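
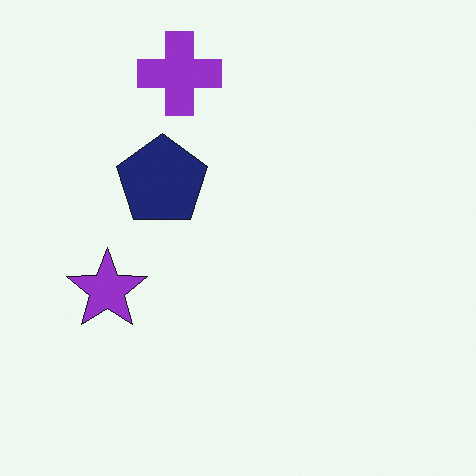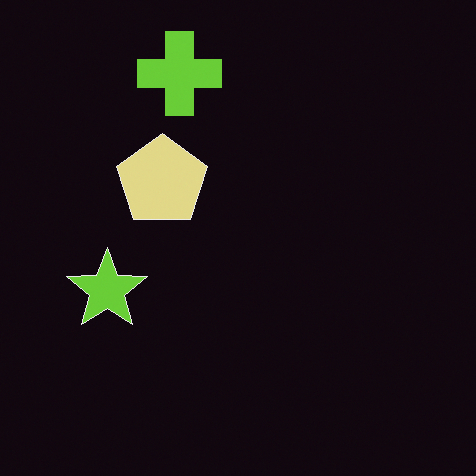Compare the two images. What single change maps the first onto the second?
The transformation is: color-inverted (negative).

The light background has become dark and every shape's color is its complement — a photographic negative.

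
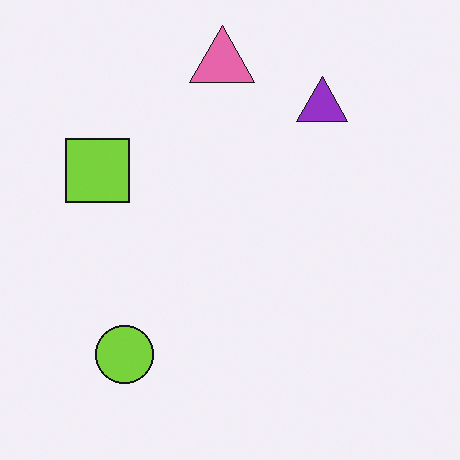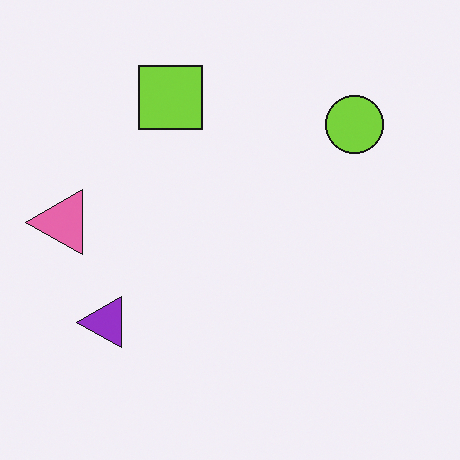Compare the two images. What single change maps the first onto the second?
It was transposed (reflected across the top-left ↔ bottom-right diagonal).

Shapes have swapped their row and column positions — what was in the top-right is now in the bottom-left — a diagonal reflection.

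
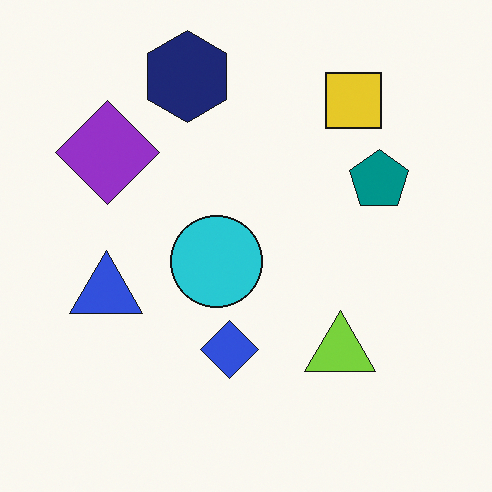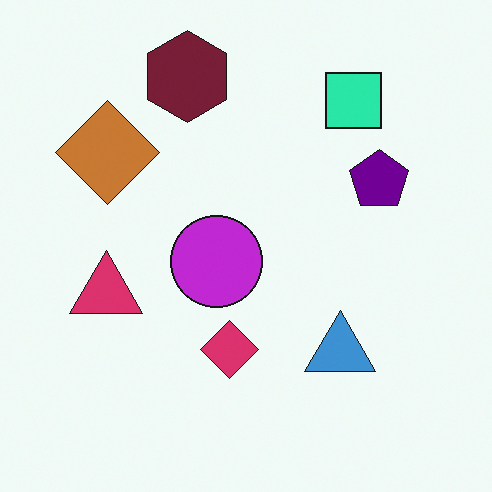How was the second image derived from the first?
Hue-shifted by a moderate amount.

Every shape's color has rotated by the same amount around the hue wheel — a uniform hue shift.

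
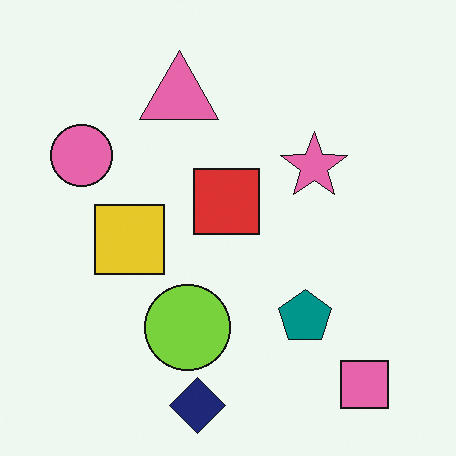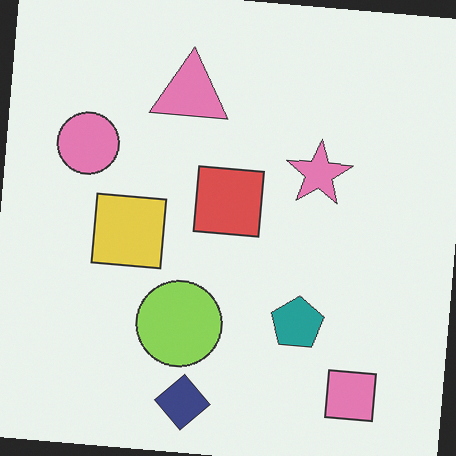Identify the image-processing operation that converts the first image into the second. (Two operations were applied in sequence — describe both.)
Rotated clockwise by a slight angle, then given slightly reduced contrast.

Every shape is tilted by the same angle and the image corners show triangular fill wedges — a whole-image rotation by a non-right angle. Tones are pushed toward mid-grey across the whole image — a global contrast change.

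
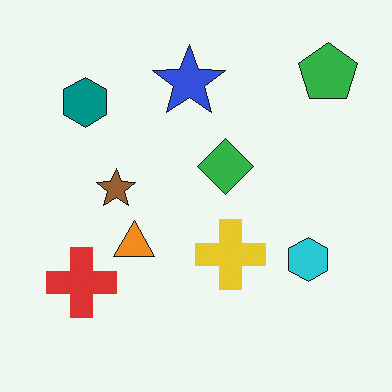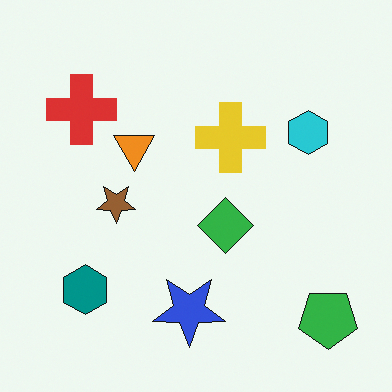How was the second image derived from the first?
The image was flipped vertically (top ↔ bottom).

The green pentagon is in the top-right of the first image and the bottom-right of the second — shapes on opposite sides of the horizontal midline have swapped in a mirror flip.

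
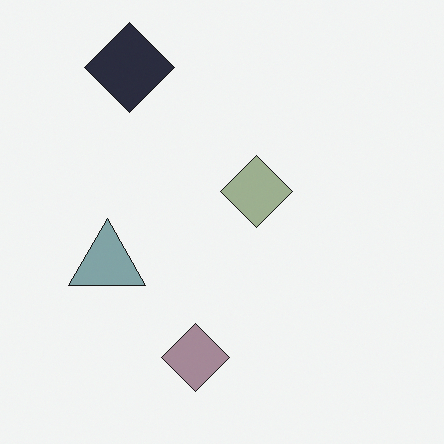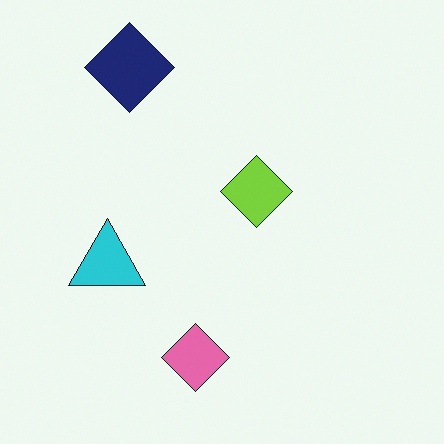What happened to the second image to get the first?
The image was heavily desaturated.

All colors are more muted and greyish — a global saturation change.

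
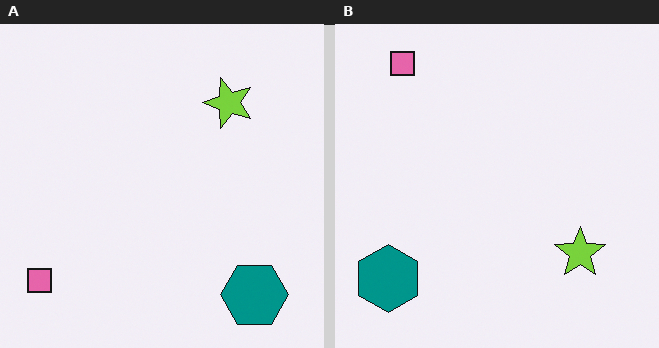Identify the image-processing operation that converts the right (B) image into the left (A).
The left (A) image is the right (B) rotated 90° counter-clockwise.

The pink square sits in the top-left of the right (B) image and the bottom-left of the left (A) — consistent with a whole-image 90° counter-clockwise rotation.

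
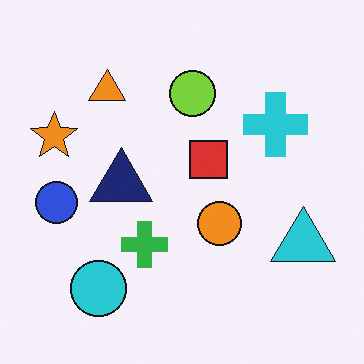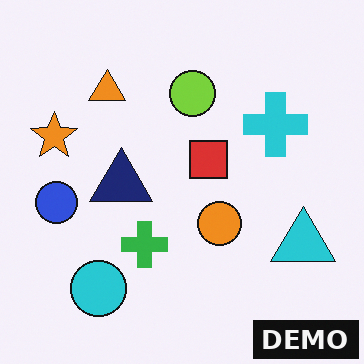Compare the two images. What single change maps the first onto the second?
The image was watermarked with the text "DEMO" in the lower-right corner.

A dark label reading "DEMO" appears in the lower-right corner.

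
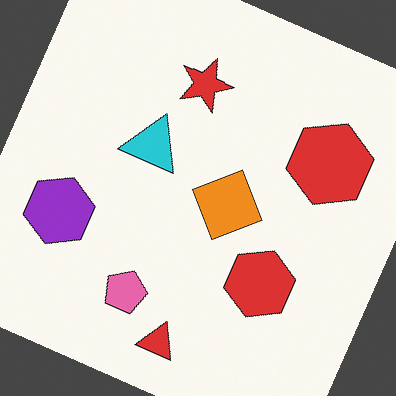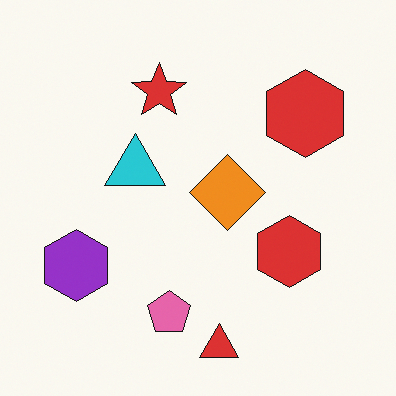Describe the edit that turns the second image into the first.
The image was rotated clockwise by a moderate amount.

Every shape is tilted by the same angle and the image corners show triangular fill wedges — a whole-image rotation by a non-right angle.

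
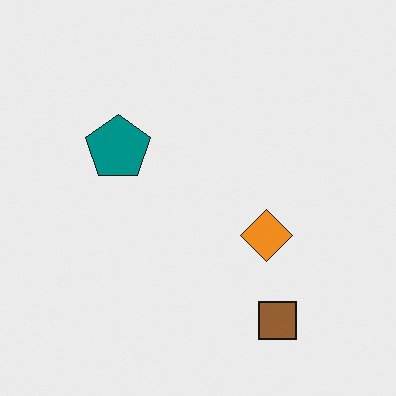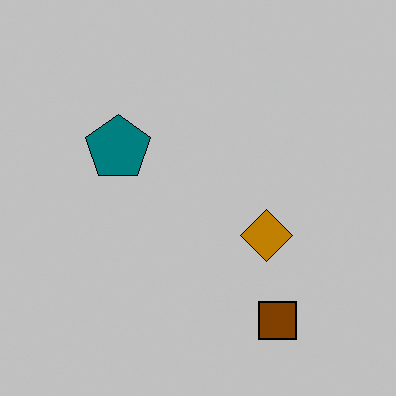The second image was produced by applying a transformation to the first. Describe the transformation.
The second image is the first heavily posterized to just a handful of flat colors.

Each flat color has snapped to a coarser quantized level — most visibly, the near-white background has dropped to a flat grey.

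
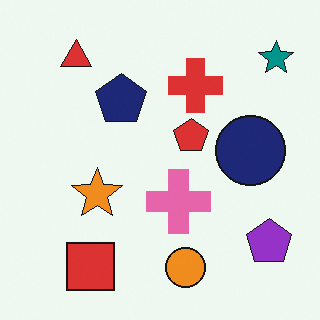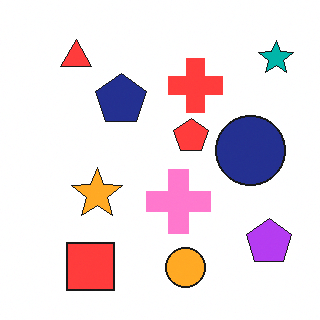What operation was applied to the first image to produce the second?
This is the original image brightened a little.

Every pixel — background and shapes alike — is uniformly brightened.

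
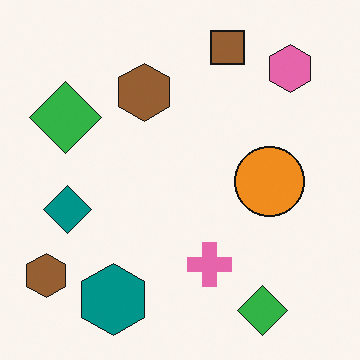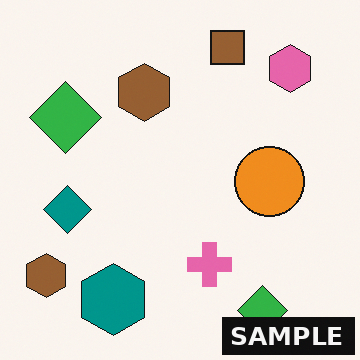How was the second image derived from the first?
The transformation is: watermarked with the text "SAMPLE" in the lower-right corner.

A dark label reading "SAMPLE" appears in the lower-right corner.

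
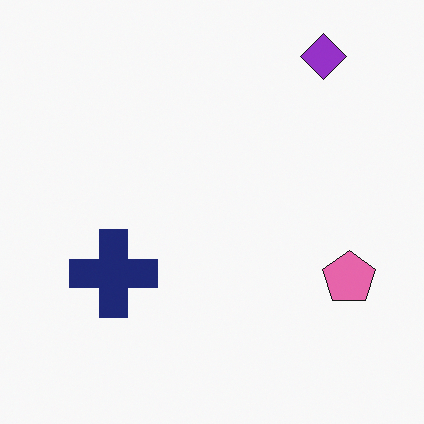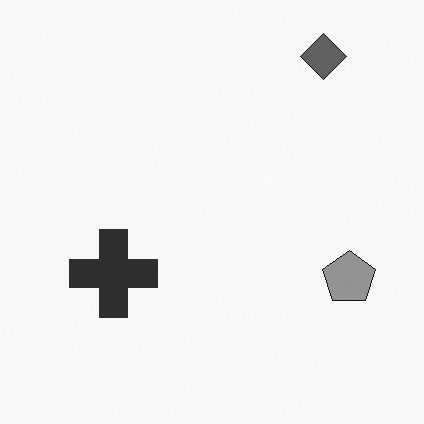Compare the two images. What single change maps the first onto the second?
The second image is the first converted to grayscale.

All color is removed — every shape is now a shade of grey.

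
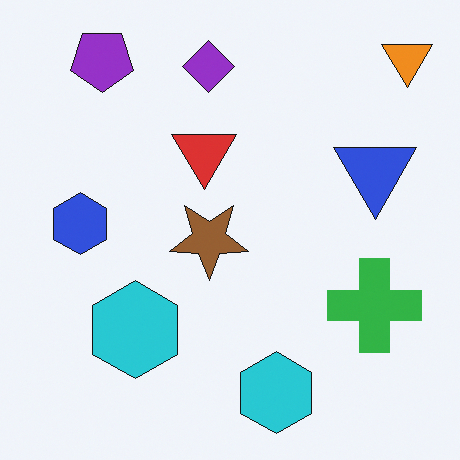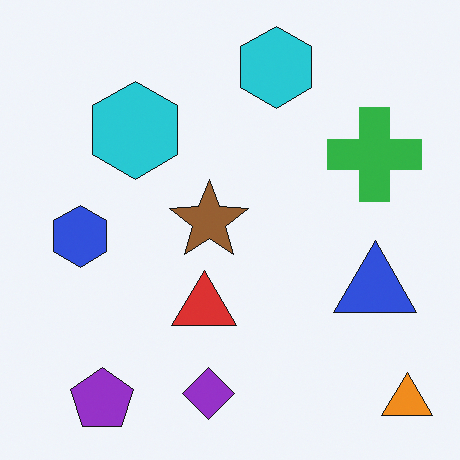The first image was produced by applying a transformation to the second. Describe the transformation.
It was flipped vertically (top ↔ bottom).

The orange triangle is in the bottom-right of the second image and the top-right of the first — shapes on opposite sides of the horizontal midline have swapped in a mirror flip.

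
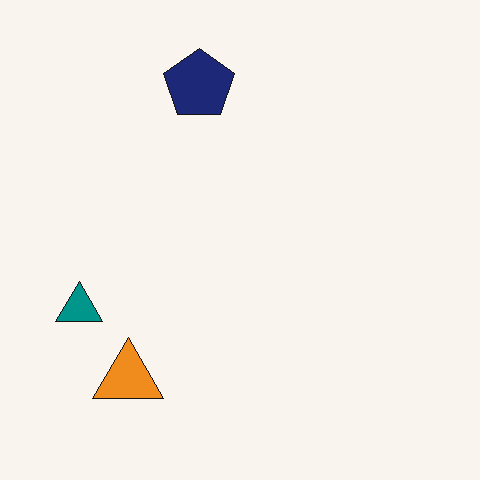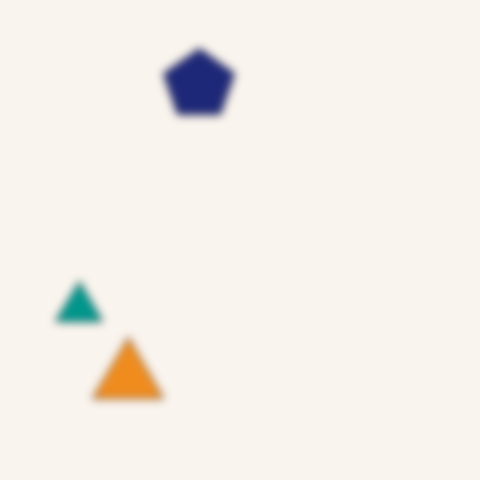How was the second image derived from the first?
This is the original image moderately blurred.

Shape edges and outlines are uniformly softened across the whole image.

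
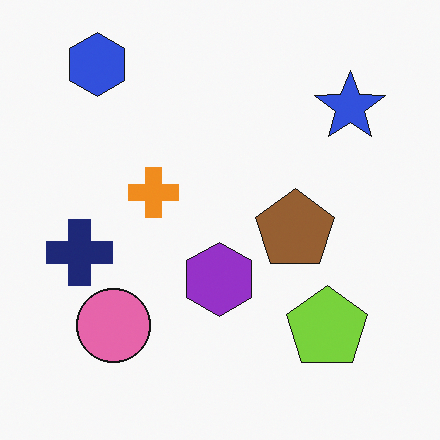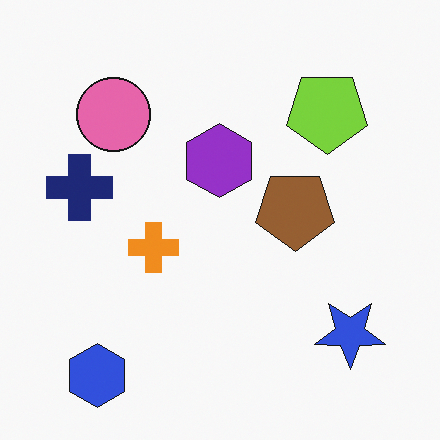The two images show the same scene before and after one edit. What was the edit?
The second image is the first flipped vertically (top ↔ bottom).

The blue hexagon is in the top-left of the first image and the bottom-left of the second — shapes on opposite sides of the horizontal midline have swapped in a mirror flip.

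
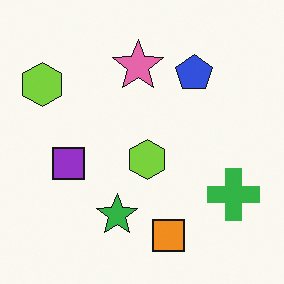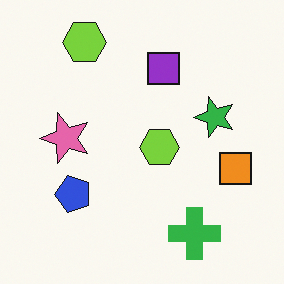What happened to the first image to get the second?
It was transposed (reflected across the top-left ↔ bottom-right diagonal).

Shapes have swapped their row and column positions — what was in the top-right is now in the bottom-left — a diagonal reflection.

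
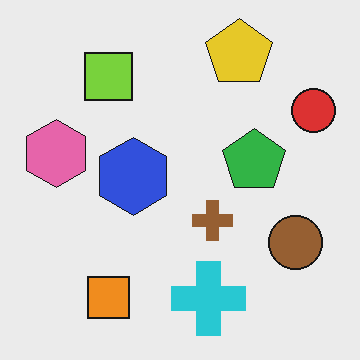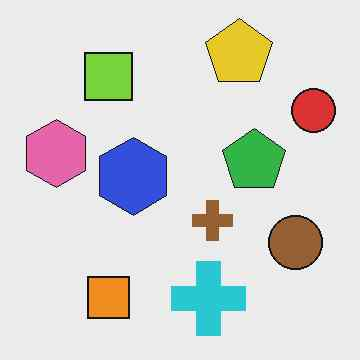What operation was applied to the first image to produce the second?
This is the original image given moderate JPEG compression.

Blocky 8×8 compression artifacts appear around shape edges and the flat background shows ringing — characteristic JPEG degradation.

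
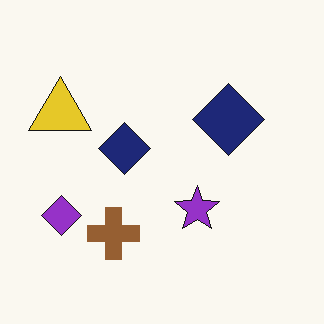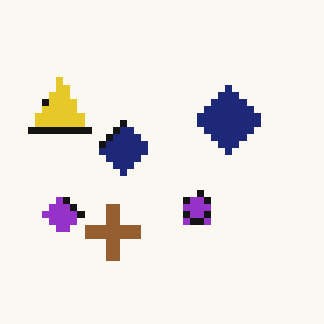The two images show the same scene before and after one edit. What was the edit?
Pixelated into visible square blocks.

Shapes are reduced to large square blocks; fine edges and outlines are lost — a downscale-then-upscale (mosaic) effect.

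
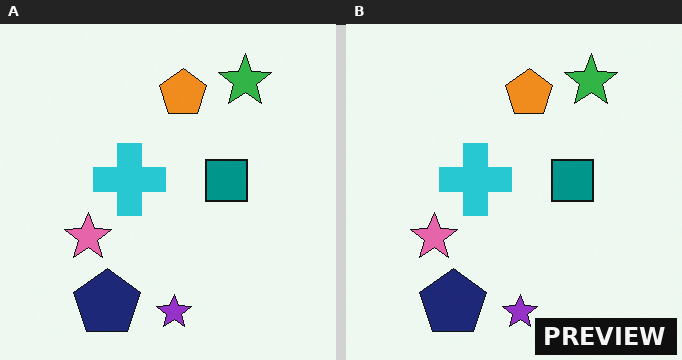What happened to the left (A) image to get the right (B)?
Watermarked with the text "PREVIEW" in the lower-right corner.

A dark label reading "PREVIEW" appears in the lower-right corner.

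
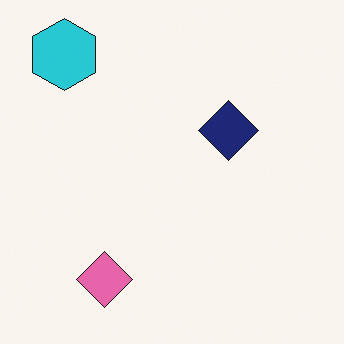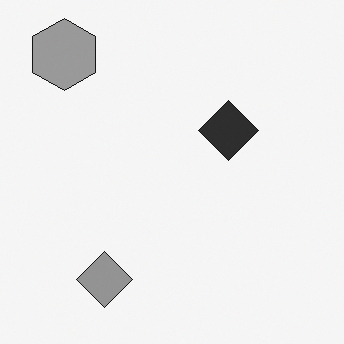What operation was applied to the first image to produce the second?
Converted to grayscale.

All color is removed — every shape is now a shade of grey.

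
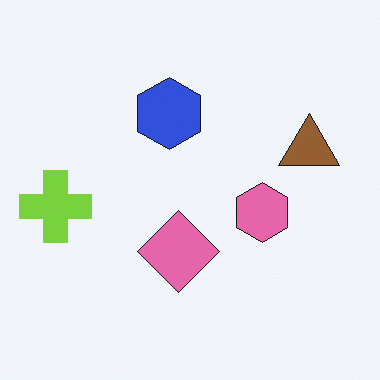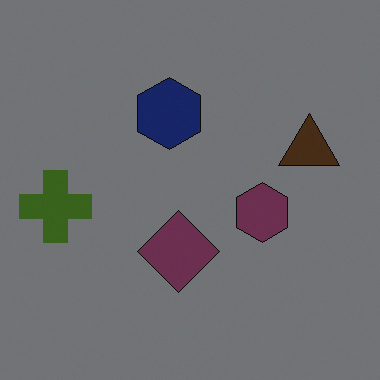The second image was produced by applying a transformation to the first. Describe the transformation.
The image was darkened a lot.

Every pixel — background and shapes alike — is uniformly darkened.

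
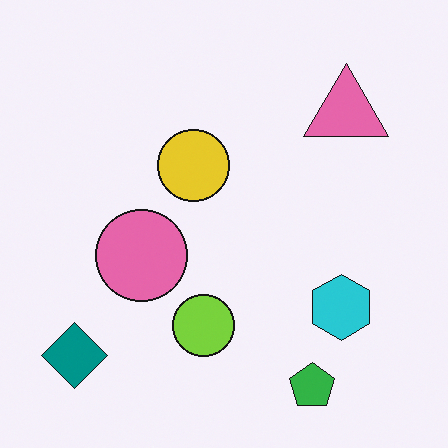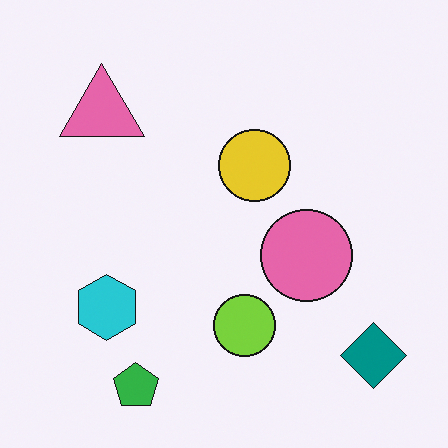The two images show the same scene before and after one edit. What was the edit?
The transformation is: flipped horizontally (left ↔ right).

The teal diamond is in the bottom-left of the first image and the bottom-right of the second — shapes on opposite sides of the vertical midline have swapped in a mirror flip.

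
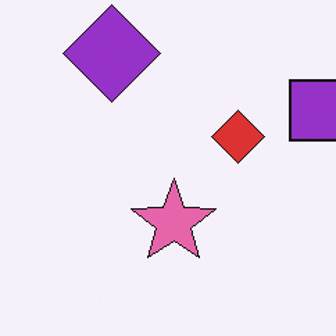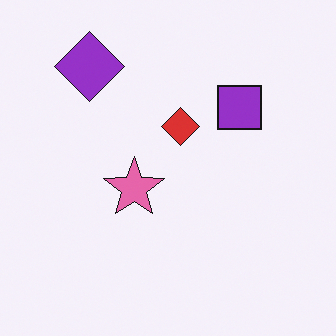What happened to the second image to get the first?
Cropped slightly and scaled back up.

The visible shapes are larger and the field of view is narrower; shapes near the original edges may be partly or wholly outside the frame — a crop-and-rescale.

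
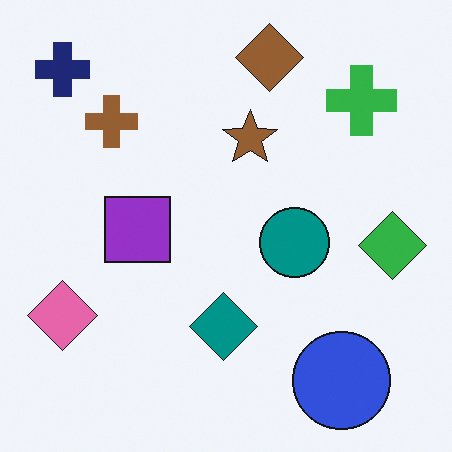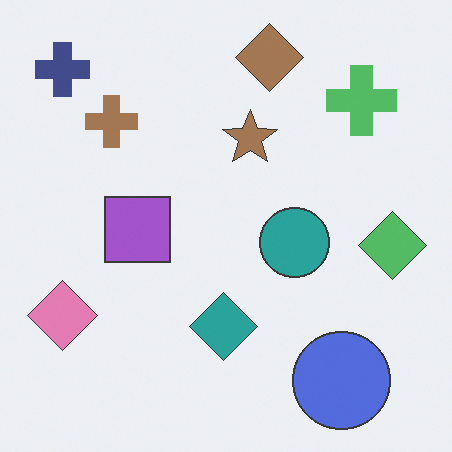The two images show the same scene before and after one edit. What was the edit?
It was given slightly reduced contrast.

Tones are pushed toward mid-grey across the whole image — a global contrast change.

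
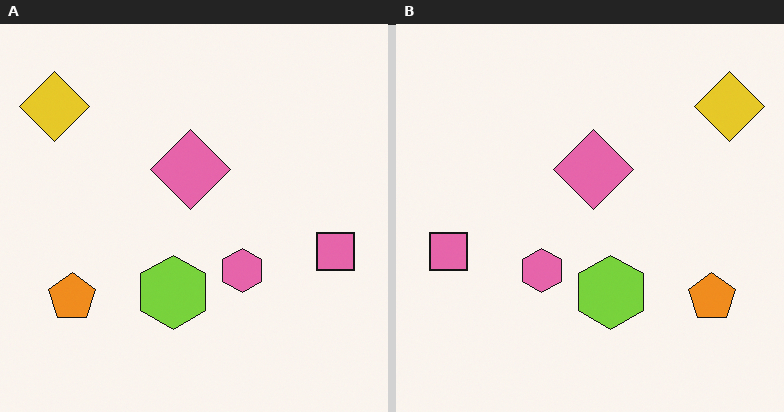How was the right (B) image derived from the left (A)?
The image was flipped horizontally (left ↔ right).

The pink square is in the right of the left (A) image and the left of the right (B) — shapes on opposite sides of the vertical midline have swapped in a mirror flip.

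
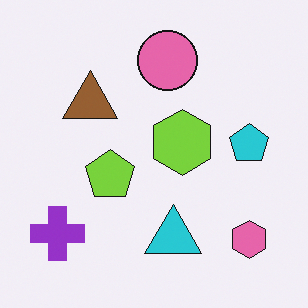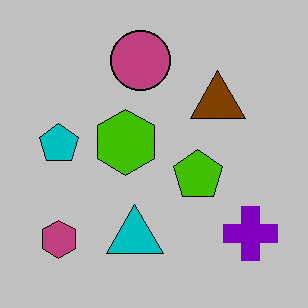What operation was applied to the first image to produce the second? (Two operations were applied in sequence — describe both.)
It was flipped horizontally (left ↔ right), then aggressively posterized.

The purple cross is in the bottom-left of the first image and the bottom-right of the second — shapes on opposite sides of the vertical midline have swapped in a mirror flip. Each flat color has snapped to a coarser quantized level — most visibly, the near-white background has dropped to a flat grey.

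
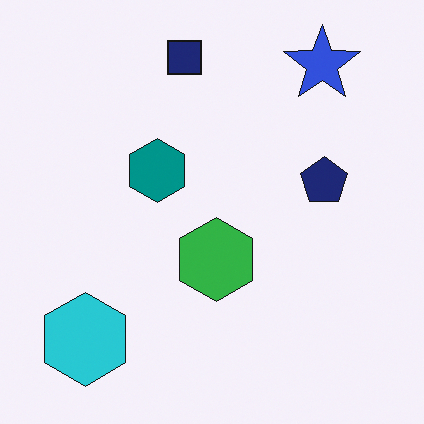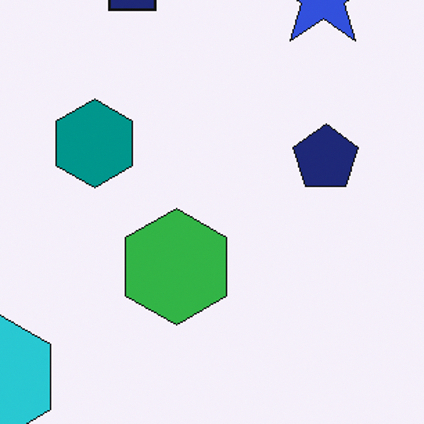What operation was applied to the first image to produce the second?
The image was cropped to a modestly smaller region and rescaled.

The visible shapes are larger and the field of view is narrower; shapes near the original edges may be partly or wholly outside the frame — a crop-and-rescale.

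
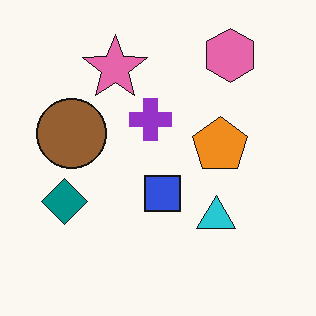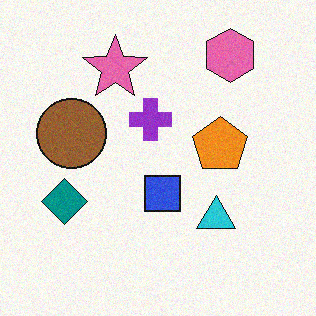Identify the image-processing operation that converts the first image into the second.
The second image is the first degraded with subtle gaussian noise.

Random speckle covers the whole image, including the flat background.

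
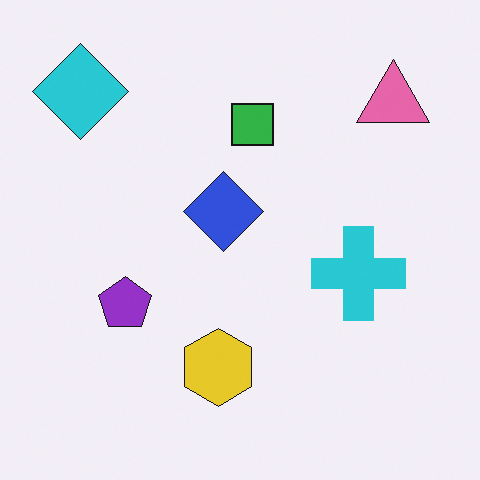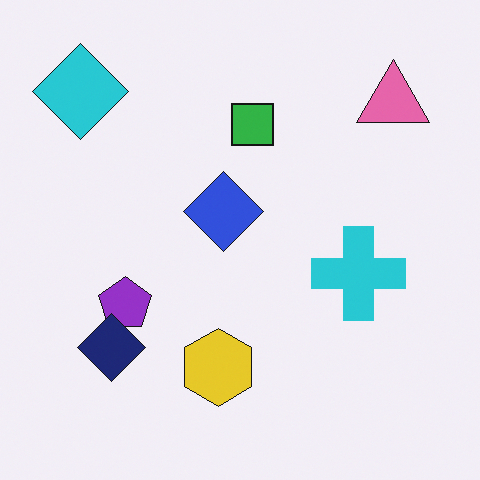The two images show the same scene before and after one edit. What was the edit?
The image was overlaid with an additional navy diamond.

A navy diamond appears in the second image that is absent from the first.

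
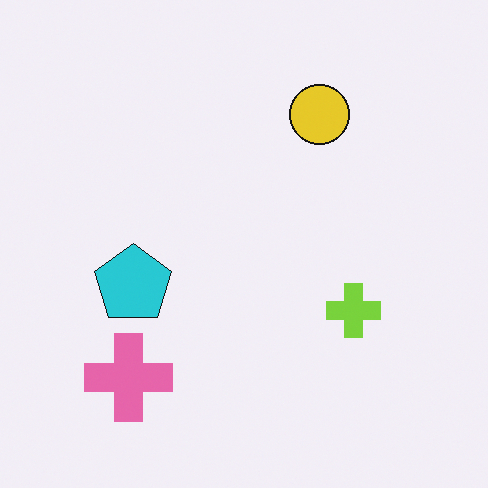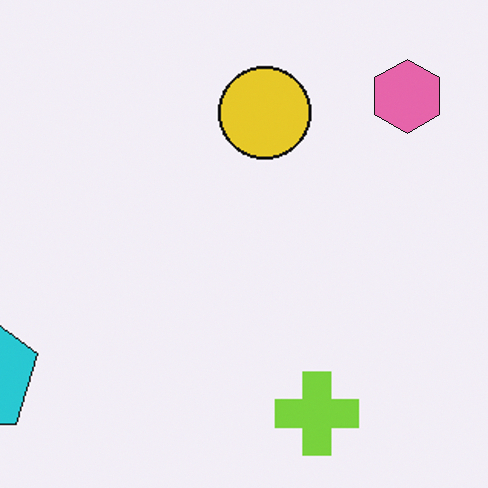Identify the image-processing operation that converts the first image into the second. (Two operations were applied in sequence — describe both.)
It was cropped slightly and scaled back up, then overlaid with an additional pink hexagon.

The visible shapes are larger and the field of view is narrower; shapes near the original edges may be partly or wholly outside the frame — a crop-and-rescale. A pink hexagon appears in the second image that is absent from the first.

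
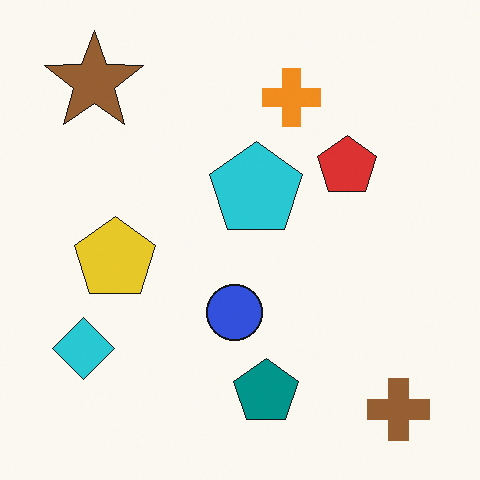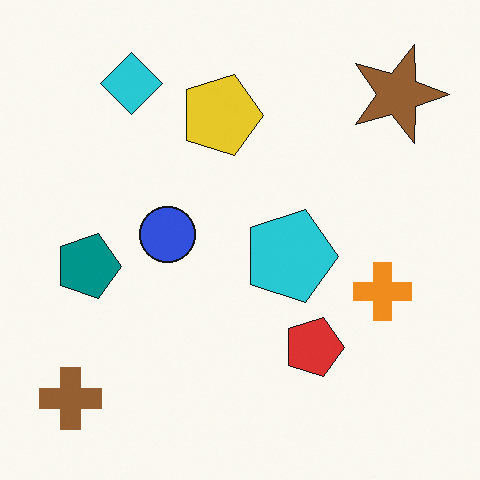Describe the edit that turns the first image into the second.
Rotated 90° clockwise.

The brown cross sits in the bottom-right of the first image and the bottom-left of the second — consistent with a whole-image 90° clockwise rotation.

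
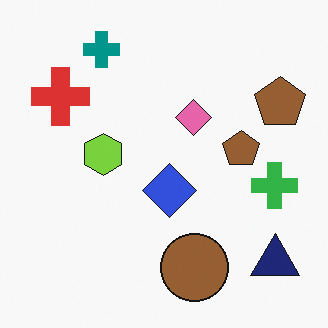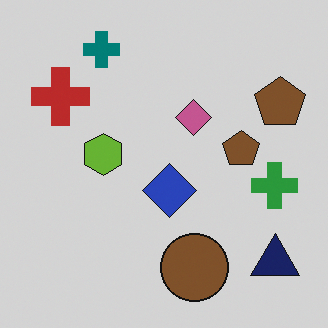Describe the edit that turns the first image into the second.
Darkened a little.

Every pixel — background and shapes alike — is uniformly darkened.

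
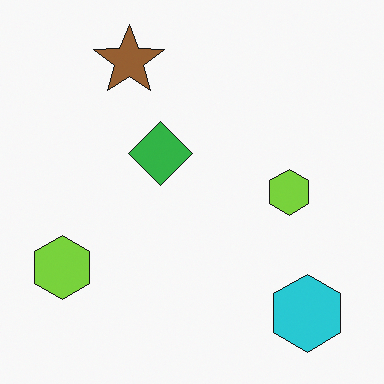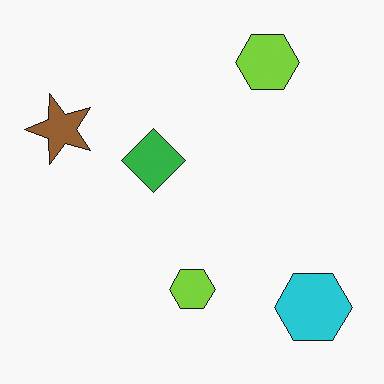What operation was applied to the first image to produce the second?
This is the original image transposed (reflected across the top-left ↔ bottom-right diagonal).

Shapes have swapped their row and column positions — what was in the top-right is now in the bottom-left — a diagonal reflection.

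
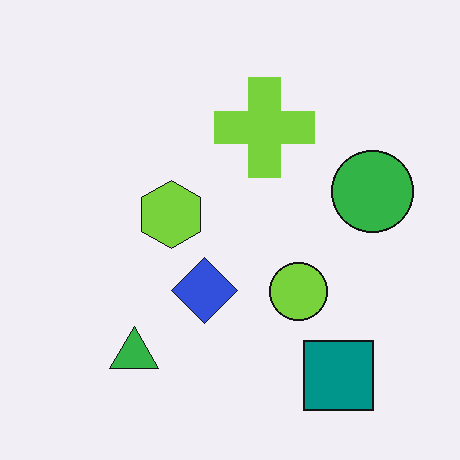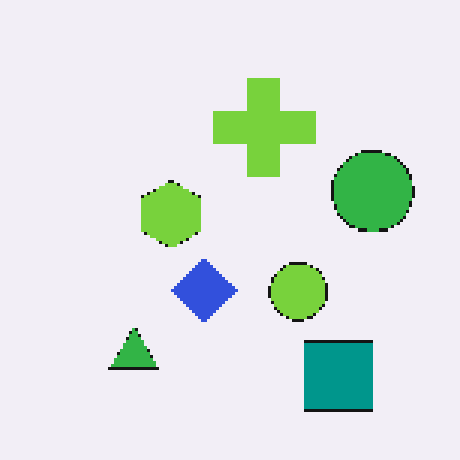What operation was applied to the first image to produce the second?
The transformation is: mildly pixelated.

Shapes are reduced to large square blocks; fine edges and outlines are lost — a downscale-then-upscale (mosaic) effect.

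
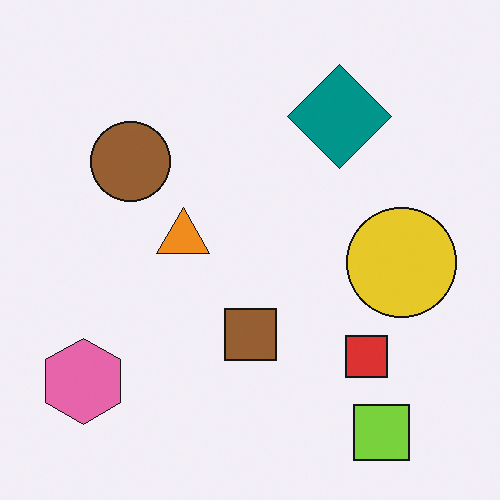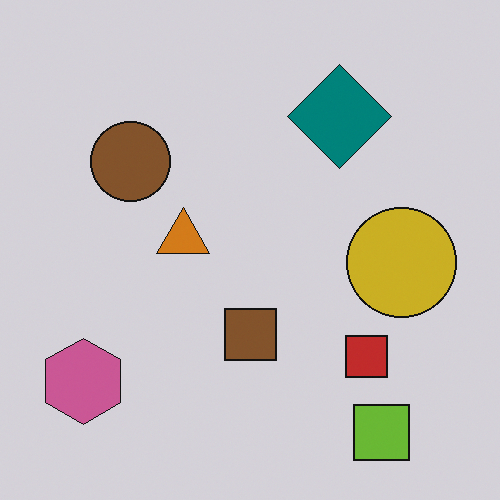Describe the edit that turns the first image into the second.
It was darkened a little.

Every pixel — background and shapes alike — is uniformly darkened.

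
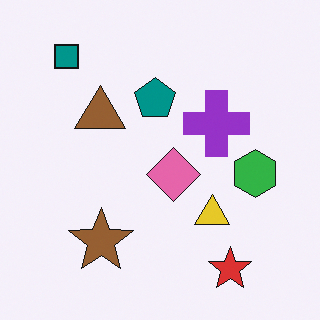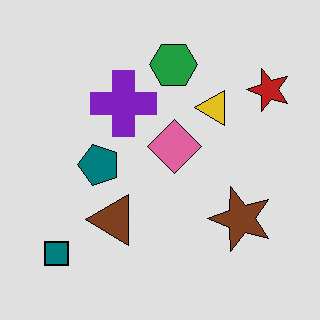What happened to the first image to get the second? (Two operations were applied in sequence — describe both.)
It was rotated 90° counter-clockwise, then moderately posterized.

The teal square sits in the top-left of the first image and the bottom-left of the second — consistent with a whole-image 90° counter-clockwise rotation. Each flat color has snapped to a coarser quantized level — most visibly, the near-white background has dropped to a flat grey.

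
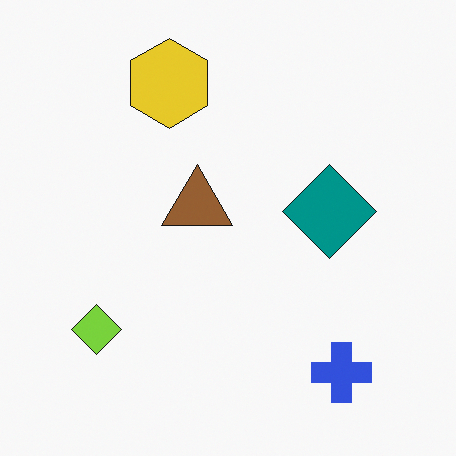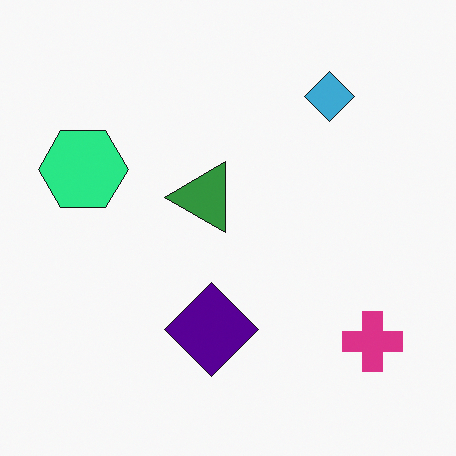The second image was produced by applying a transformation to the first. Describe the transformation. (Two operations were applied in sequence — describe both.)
This is the original image transposed (reflected across the top-left ↔ bottom-right diagonal), then hue-shifted through roughly a third of the color wheel.

Shapes have swapped their row and column positions — what was in the top-right is now in the bottom-left — a diagonal reflection. Every shape's color has rotated by the same amount around the hue wheel — a uniform hue shift.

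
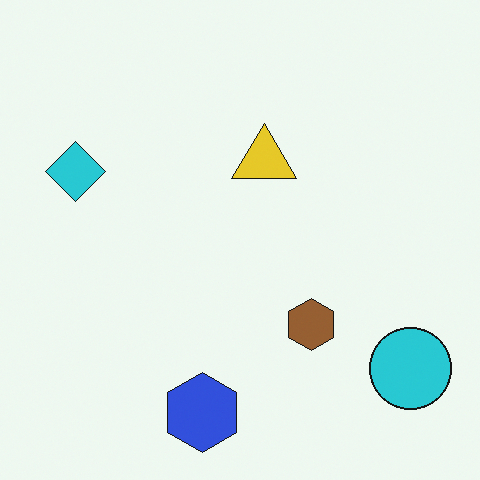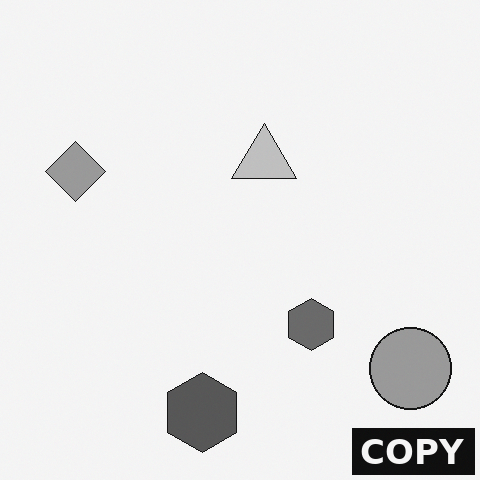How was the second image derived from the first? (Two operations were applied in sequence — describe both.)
The transformation is: converted to grayscale, then watermarked with the text "COPY" in the lower-right corner.

All color is removed — every shape is now a shade of grey. A dark label reading "COPY" appears in the lower-right corner.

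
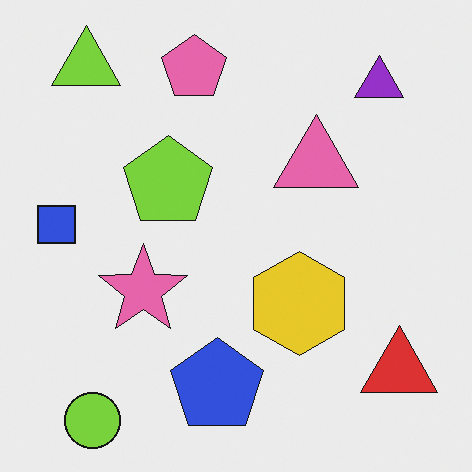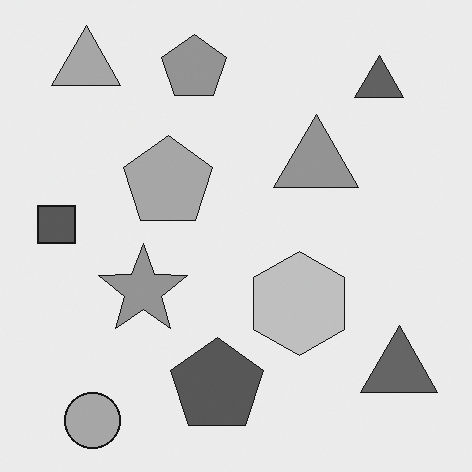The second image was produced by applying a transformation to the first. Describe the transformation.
The image was converted to grayscale.

All color is removed — every shape is now a shade of grey.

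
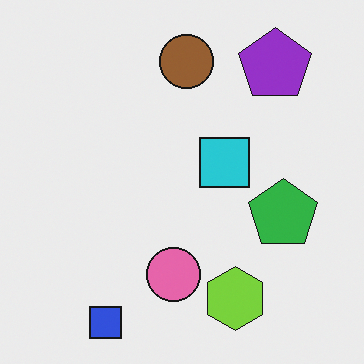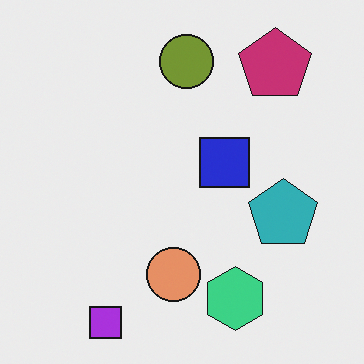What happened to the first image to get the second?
Hue-shifted slightly.

Every shape's color has rotated by the same amount around the hue wheel — a uniform hue shift.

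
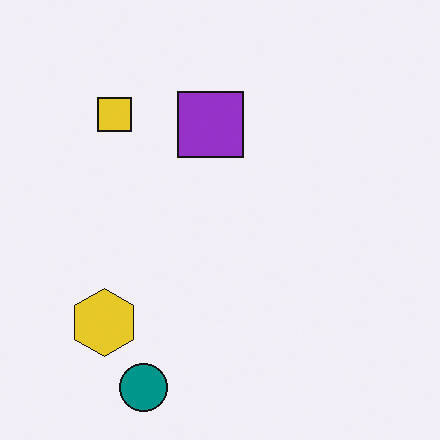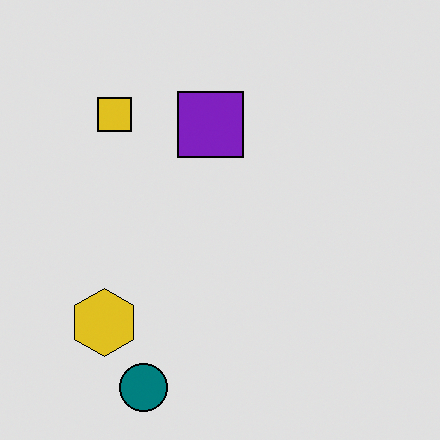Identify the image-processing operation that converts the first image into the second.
The second image is the first posterized to a reduced palette.

Each flat color has snapped to a coarser quantized level — most visibly, the near-white background has dropped to a flat grey.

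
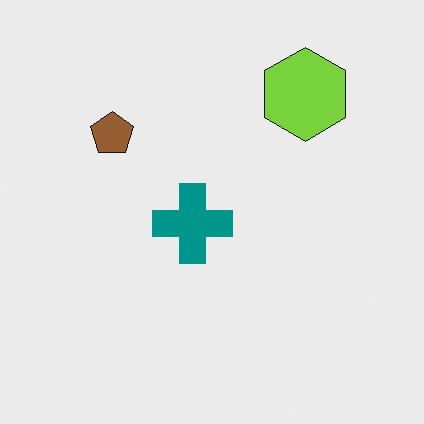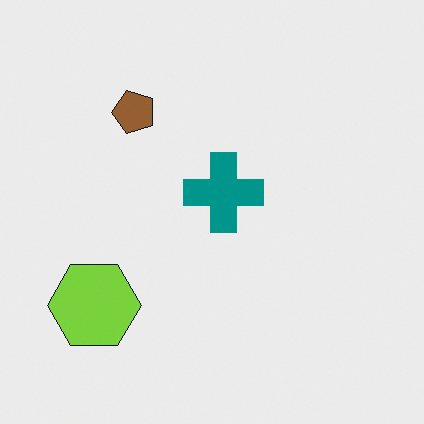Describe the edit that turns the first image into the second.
It was transposed (reflected across the top-left ↔ bottom-right diagonal).

Shapes have swapped their row and column positions — what was in the top-right is now in the bottom-left — a diagonal reflection.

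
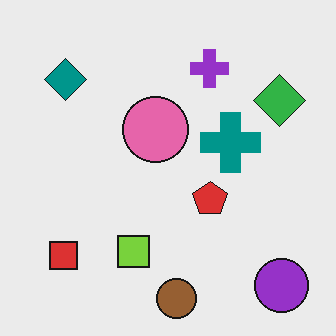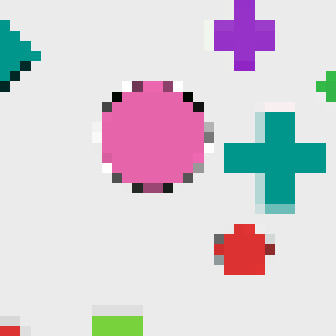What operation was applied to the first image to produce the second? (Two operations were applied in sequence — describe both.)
Cropped to a noticeably smaller region and rescaled, then heavily pixelated into large blocks.

The visible shapes are larger and the field of view is narrower; shapes near the original edges may be partly or wholly outside the frame — a crop-and-rescale. Shapes are reduced to large square blocks; fine edges and outlines are lost — a downscale-then-upscale (mosaic) effect.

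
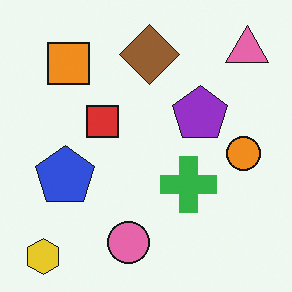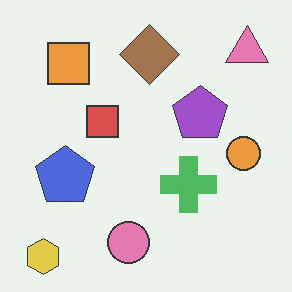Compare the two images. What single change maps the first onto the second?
The image was given slightly reduced contrast.

Tones are pushed toward mid-grey across the whole image — a global contrast change.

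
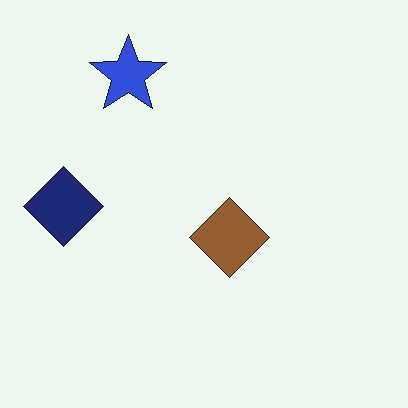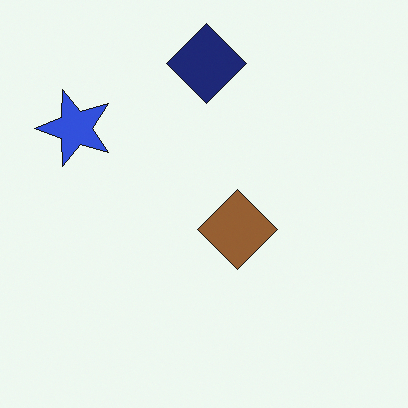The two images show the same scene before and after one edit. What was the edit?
Transposed (reflected across the top-left ↔ bottom-right diagonal).

Shapes have swapped their row and column positions — what was in the top-right is now in the bottom-left — a diagonal reflection.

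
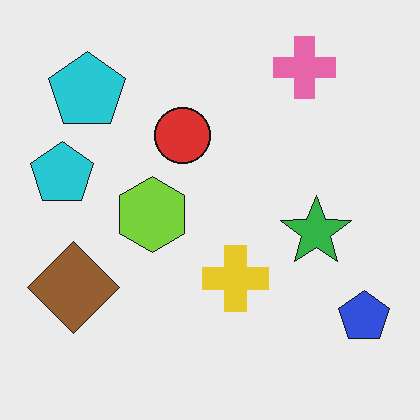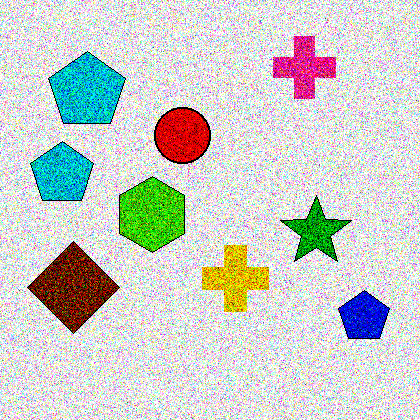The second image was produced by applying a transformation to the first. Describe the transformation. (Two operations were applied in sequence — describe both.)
This is the original image degraded with a thick layer of grain, then boosted in contrast.

Random speckle covers the whole image, including the flat background. Tones are pushed away from mid-grey across the whole image — a global contrast change.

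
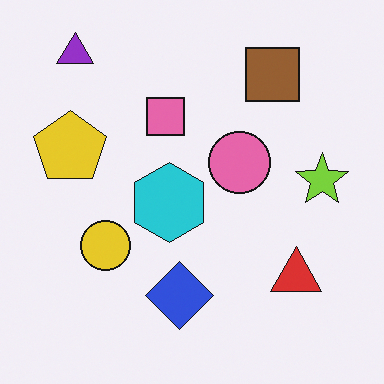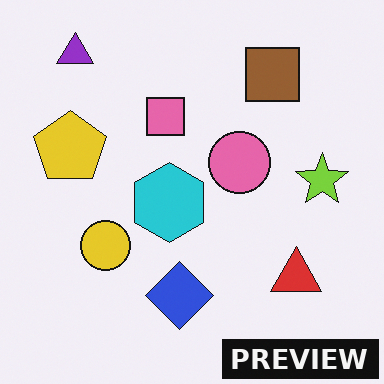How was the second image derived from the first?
This is the original image watermarked with the text "PREVIEW" in the lower-right corner.

A dark label reading "PREVIEW" appears in the lower-right corner.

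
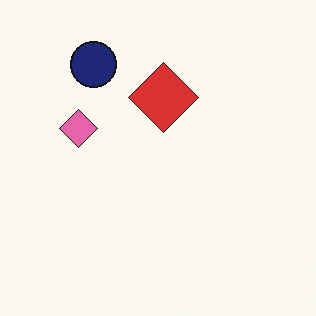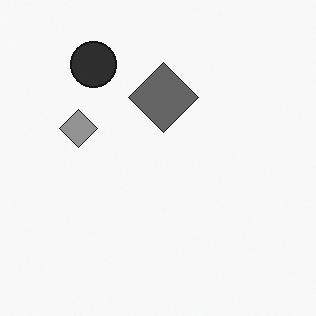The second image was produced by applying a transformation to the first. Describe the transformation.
The transformation is: converted to grayscale.

All color is removed — every shape is now a shade of grey.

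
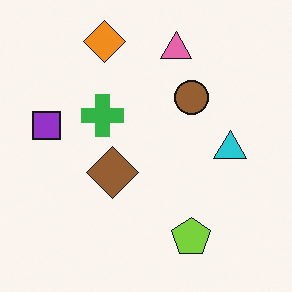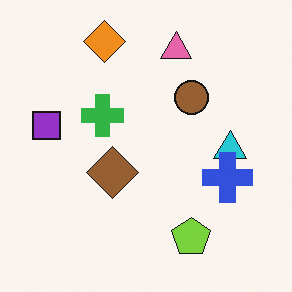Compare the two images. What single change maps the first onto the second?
The second image is the first overlaid with an additional blue cross.

A blue cross appears in the second image that is absent from the first.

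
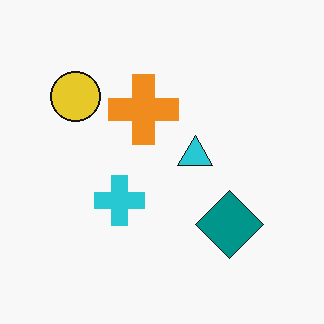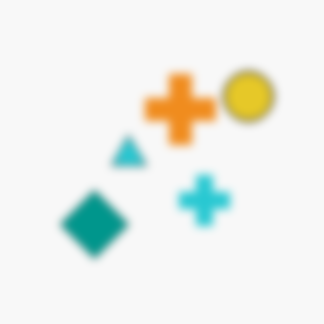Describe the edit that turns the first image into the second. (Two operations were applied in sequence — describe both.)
The image was flipped horizontally (left ↔ right), then moderately blurred.

The yellow circle is in the top-left of the first image and the top-right of the second — shapes on opposite sides of the vertical midline have swapped in a mirror flip. Shape edges and outlines are uniformly softened across the whole image.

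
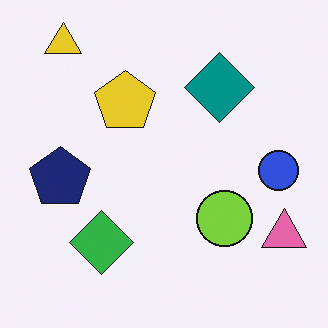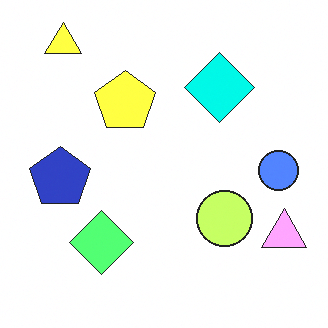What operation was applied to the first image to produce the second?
Brightened a lot.

Every pixel — background and shapes alike — is uniformly brightened.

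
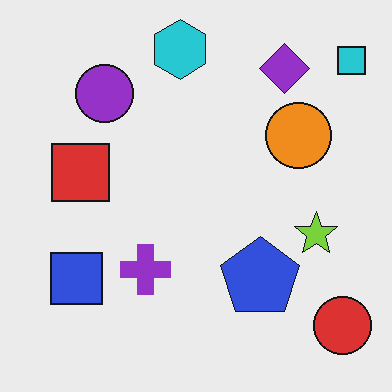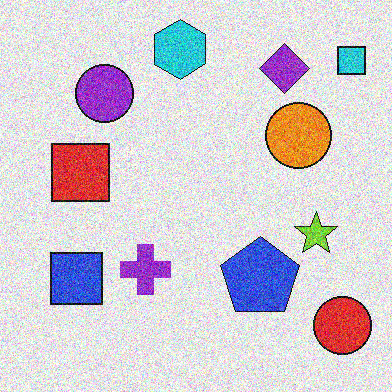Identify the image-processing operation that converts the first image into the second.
Degraded with strong gaussian noise.

Random speckle covers the whole image, including the flat background.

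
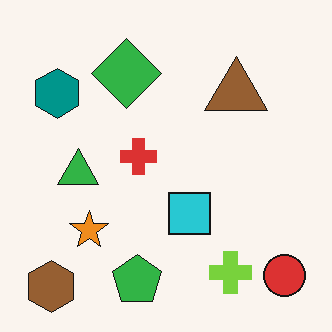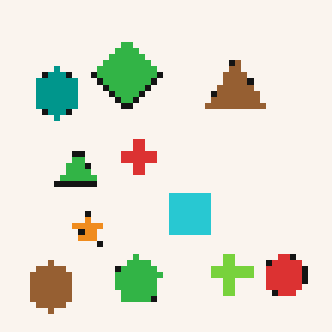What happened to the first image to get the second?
The second image is the first moderately pixelated.

Shapes are reduced to large square blocks; fine edges and outlines are lost — a downscale-then-upscale (mosaic) effect.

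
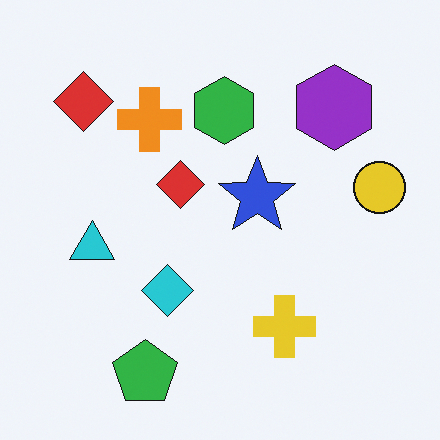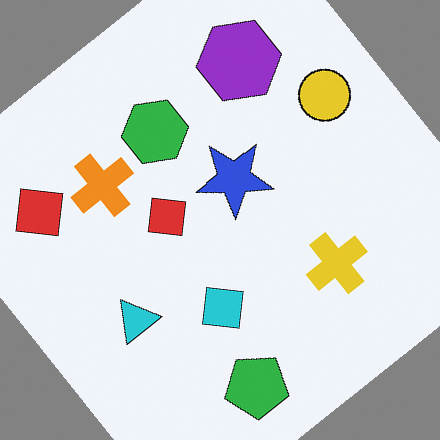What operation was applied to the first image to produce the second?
The transformation is: rotated counter-clockwise by a large amount — several tens of degrees.

Every shape is tilted by the same angle and the image corners show triangular fill wedges — a whole-image rotation by a non-right angle.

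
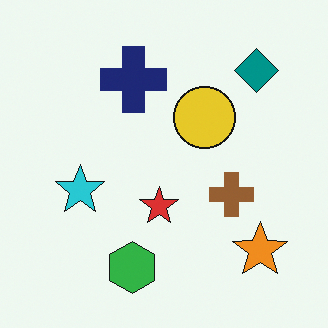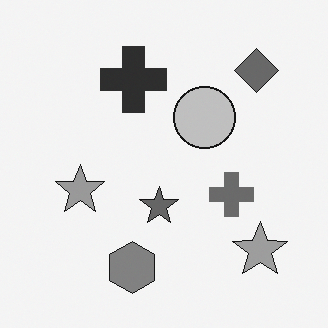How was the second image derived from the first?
This is the original image converted to grayscale.

All color is removed — every shape is now a shade of grey.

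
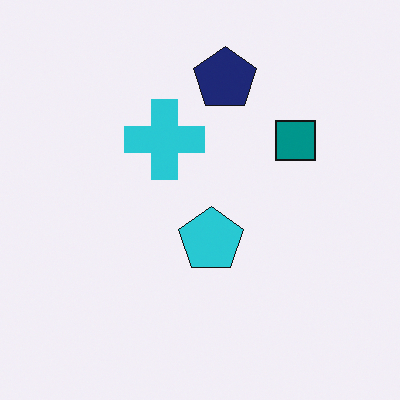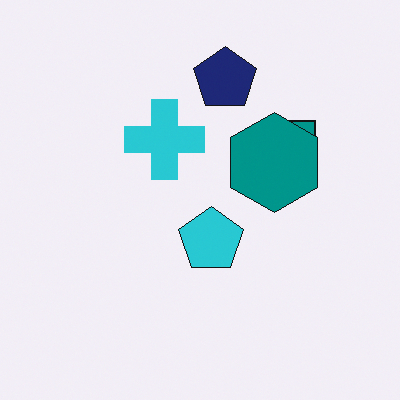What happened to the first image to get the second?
The transformation is: overlaid with an additional teal hexagon.

A teal hexagon appears in the second image that is absent from the first.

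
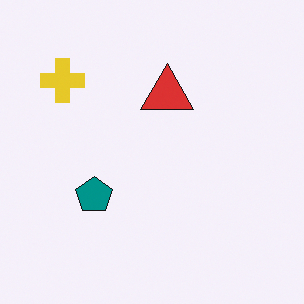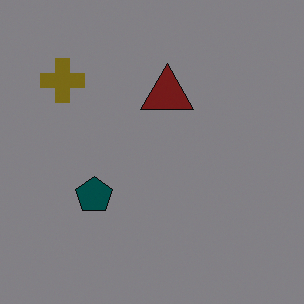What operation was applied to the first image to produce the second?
It was noticeably darkened.

Every pixel — background and shapes alike — is uniformly darkened.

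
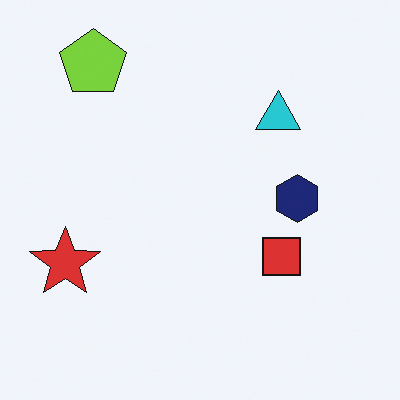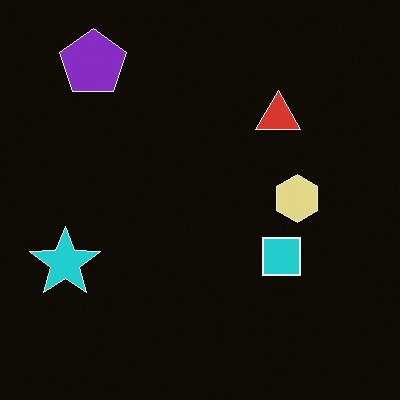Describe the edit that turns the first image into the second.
This is the original image color-inverted (negative).

The light background has become dark and every shape's color is its complement — a photographic negative.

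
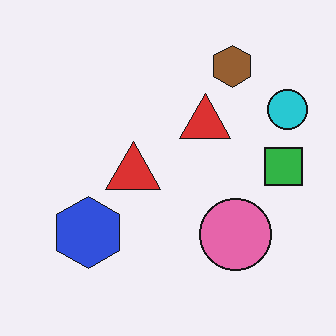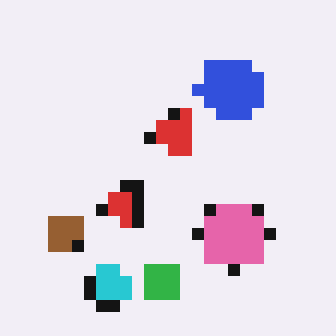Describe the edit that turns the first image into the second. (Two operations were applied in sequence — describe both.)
It was transposed (reflected across the top-left ↔ bottom-right diagonal), then heavily pixelated into large blocks.

Shapes have swapped their row and column positions — what was in the top-right is now in the bottom-left — a diagonal reflection. Shapes are reduced to large square blocks; fine edges and outlines are lost — a downscale-then-upscale (mosaic) effect.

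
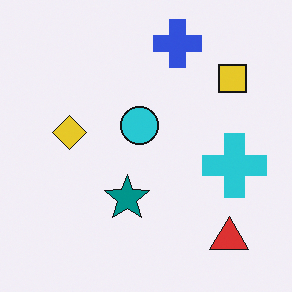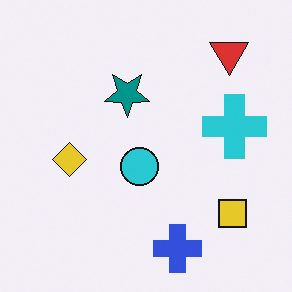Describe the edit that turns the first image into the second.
The image was flipped vertically (top ↔ bottom).

The blue cross is in the top of the first image and the bottom of the second — shapes on opposite sides of the horizontal midline have swapped in a mirror flip.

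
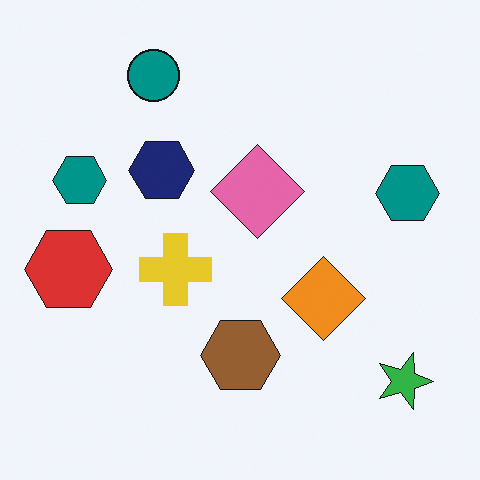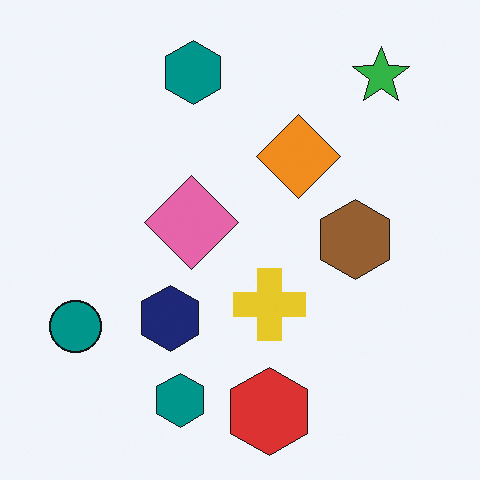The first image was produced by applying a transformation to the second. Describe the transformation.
The first image is the second rotated 90° clockwise.

The green star sits in the top-right of the second image and the bottom-right of the first — consistent with a whole-image 90° clockwise rotation.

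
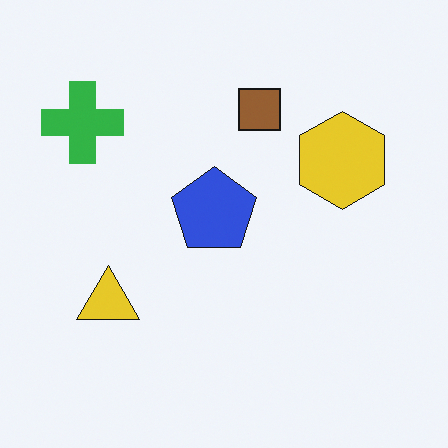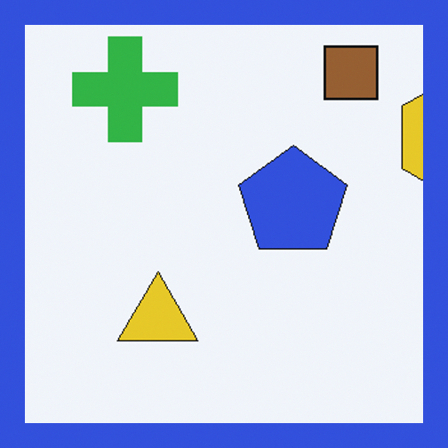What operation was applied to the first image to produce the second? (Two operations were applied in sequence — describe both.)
Cropped to a modestly smaller region and rescaled, then framed with a blue border.

The visible shapes are larger and the field of view is narrower; shapes near the original edges may be partly or wholly outside the frame — a crop-and-rescale. A solid blue frame runs around the edge of the second image, with the content slightly shrunk inside it.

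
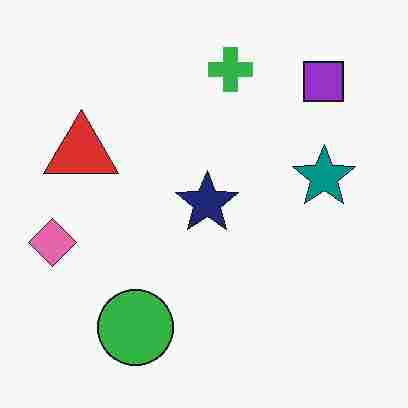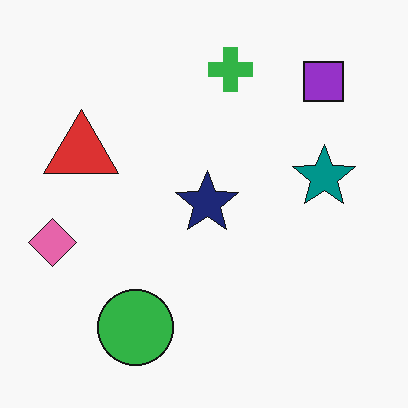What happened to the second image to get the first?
Degraded with heavy JPEG compression.

Blocky 8×8 compression artifacts appear around shape edges and the flat background shows ringing — characteristic JPEG degradation.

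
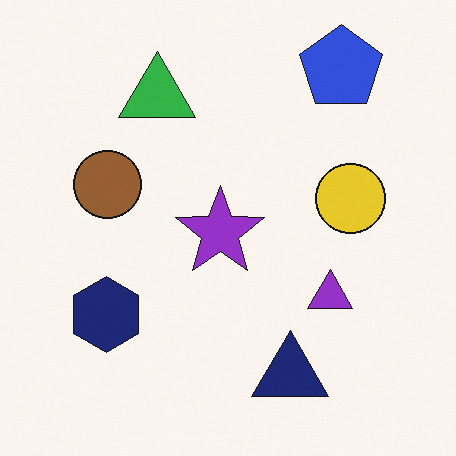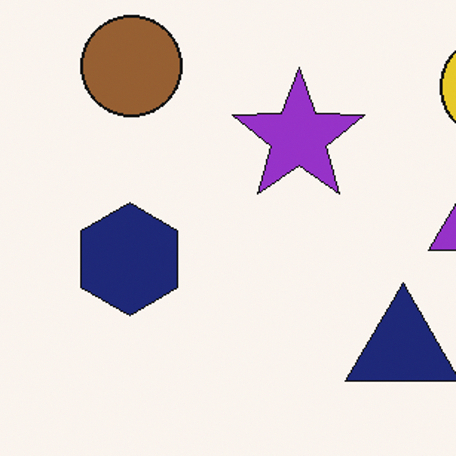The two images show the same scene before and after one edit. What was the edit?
The second image is the first cropped to a modestly smaller region and rescaled.

The visible shapes are larger and the field of view is narrower; shapes near the original edges may be partly or wholly outside the frame — a crop-and-rescale.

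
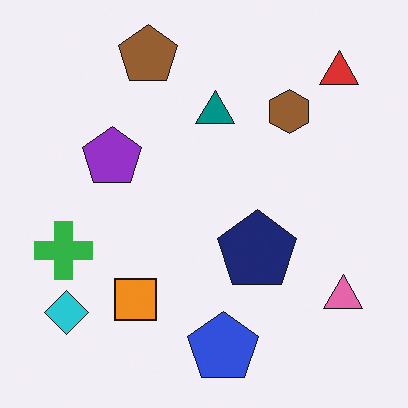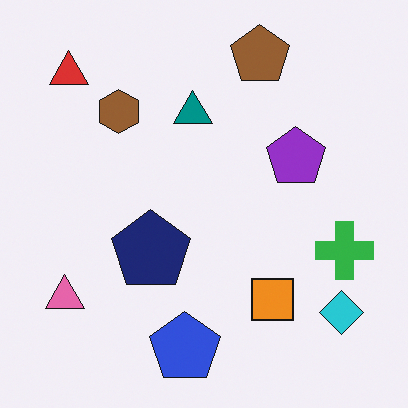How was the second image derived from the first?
The second image is the first flipped horizontally (left ↔ right).

The green cross is in the left of the first image and the right of the second — shapes on opposite sides of the vertical midline have swapped in a mirror flip.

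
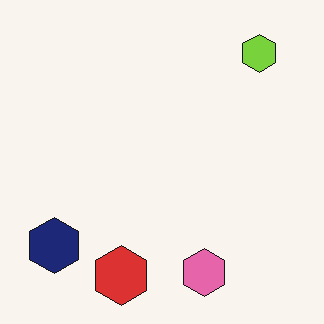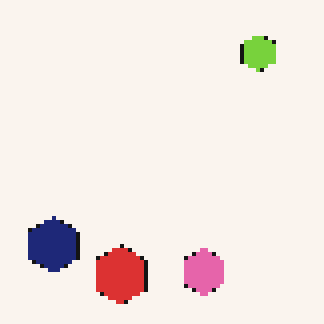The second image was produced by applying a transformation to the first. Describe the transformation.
This is the original image mildly pixelated.

Shapes are reduced to large square blocks; fine edges and outlines are lost — a downscale-then-upscale (mosaic) effect.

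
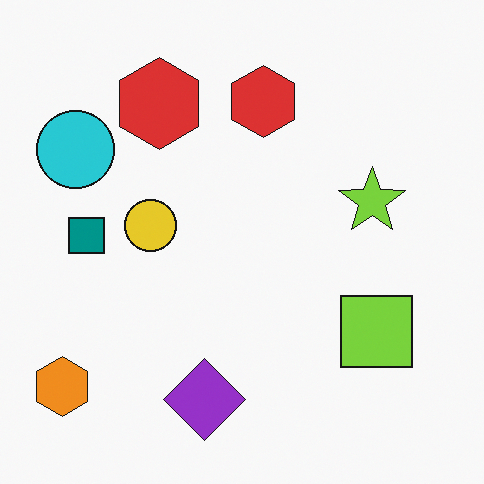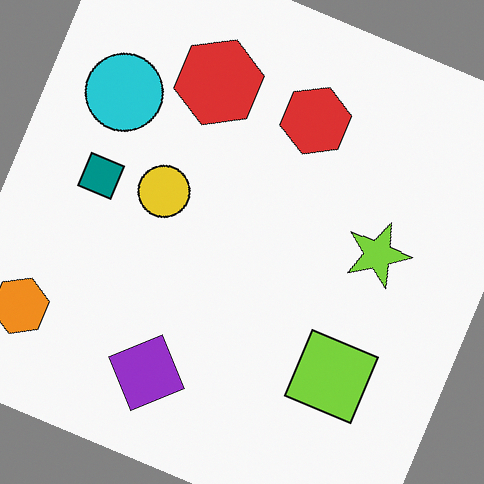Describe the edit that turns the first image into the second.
This is the original image rotated clockwise by a moderate amount.

Every shape is tilted by the same angle and the image corners show triangular fill wedges — a whole-image rotation by a non-right angle.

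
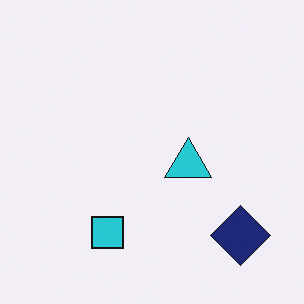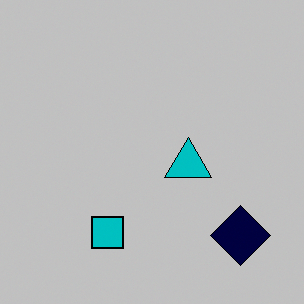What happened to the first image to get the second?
The second image is the first aggressively posterized.

Each flat color has snapped to a coarser quantized level — most visibly, the near-white background has dropped to a flat grey.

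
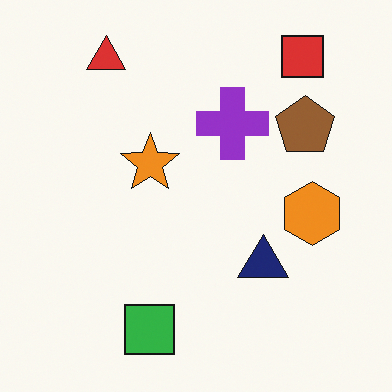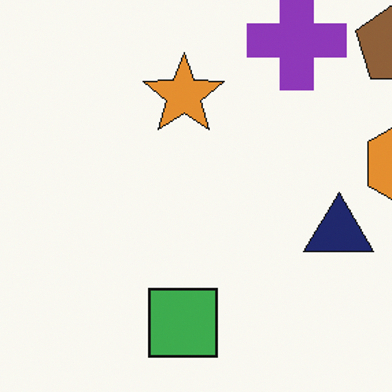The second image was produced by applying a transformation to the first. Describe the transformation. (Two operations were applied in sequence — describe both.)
This is the original image slightly desaturated, then cropped slightly and scaled back up.

All colors are more muted and greyish — a global saturation change. The visible shapes are larger and the field of view is narrower; shapes near the original edges may be partly or wholly outside the frame — a crop-and-rescale.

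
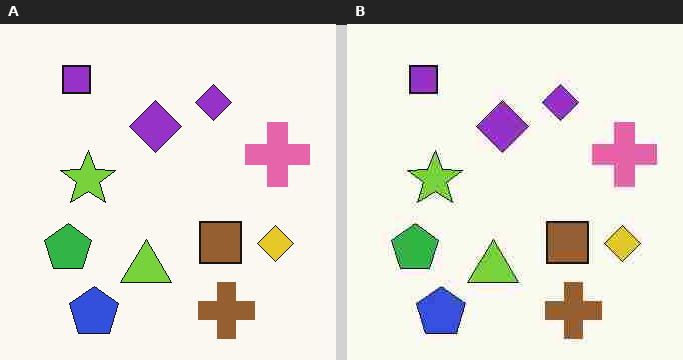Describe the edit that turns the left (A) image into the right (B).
This is the original image heavily JPEG-compressed with obvious blocking artifacts.

Blocky 8×8 compression artifacts appear around shape edges and the flat background shows ringing — characteristic JPEG degradation.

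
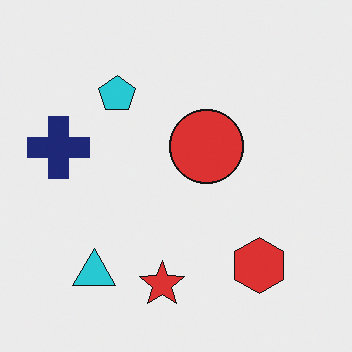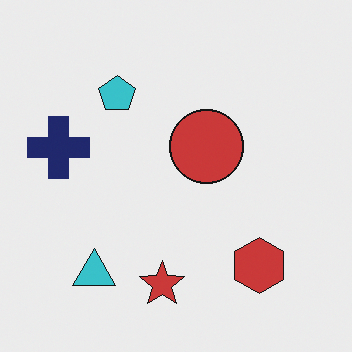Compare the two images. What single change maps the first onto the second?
Slightly desaturated.

All colors are more muted and greyish — a global saturation change.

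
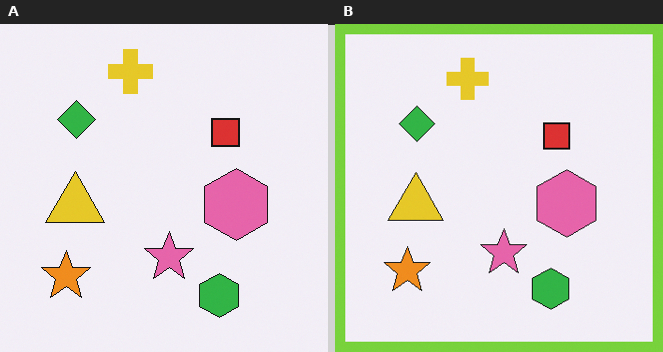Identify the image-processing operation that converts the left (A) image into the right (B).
The right (B) image is the left (A) framed with a lime border.

A solid lime frame runs around the edge of the right (B) image, with the content slightly shrunk inside it.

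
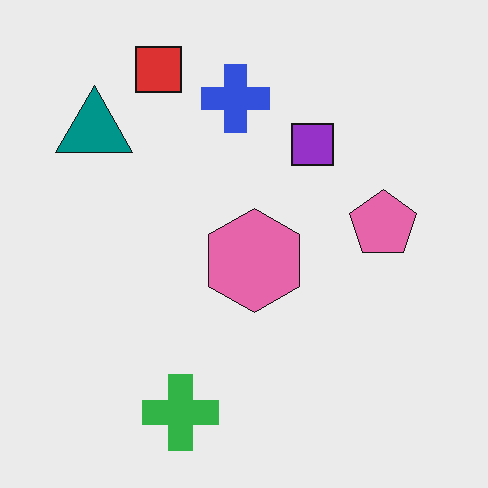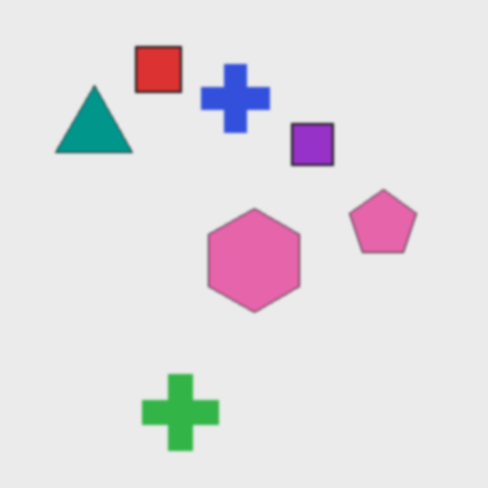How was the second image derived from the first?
Slightly softened.

Shape edges and outlines are uniformly softened across the whole image.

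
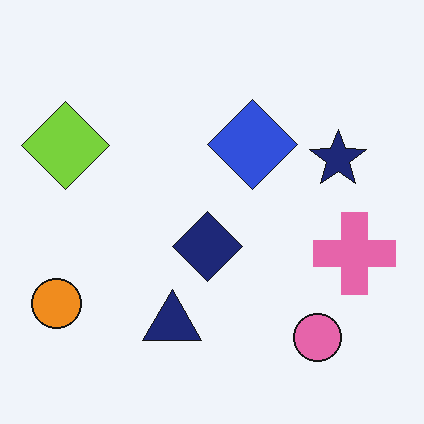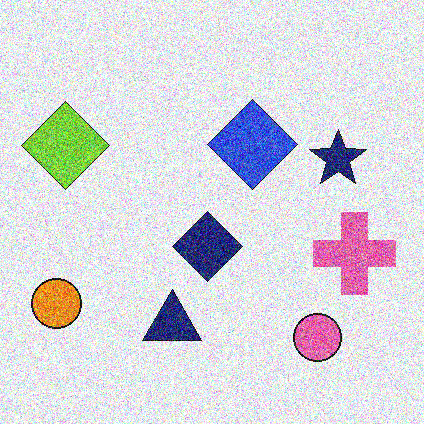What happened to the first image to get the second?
The transformation is: degraded with strong gaussian noise.

Random speckle covers the whole image, including the flat background.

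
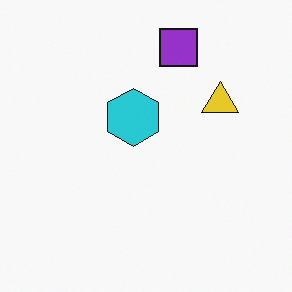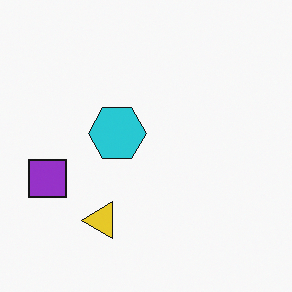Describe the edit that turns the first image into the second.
This is the original image transposed (reflected across the top-left ↔ bottom-right diagonal).

Shapes have swapped their row and column positions — what was in the top-right is now in the bottom-left — a diagonal reflection.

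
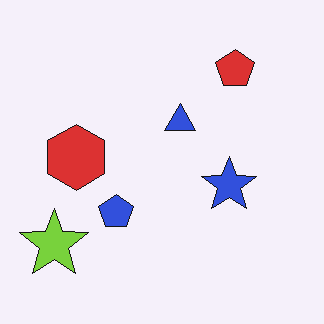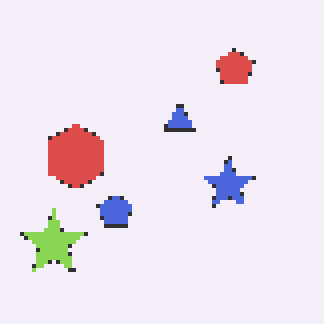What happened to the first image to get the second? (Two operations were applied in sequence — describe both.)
It was given slightly reduced contrast, then lightly pixelated (a mild mosaic effect).

Tones are pushed toward mid-grey across the whole image — a global contrast change. Shapes are reduced to large square blocks; fine edges and outlines are lost — a downscale-then-upscale (mosaic) effect.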